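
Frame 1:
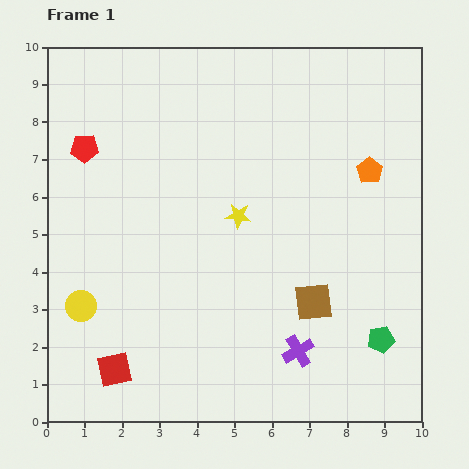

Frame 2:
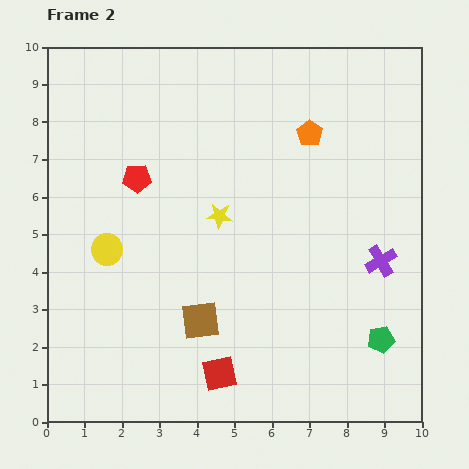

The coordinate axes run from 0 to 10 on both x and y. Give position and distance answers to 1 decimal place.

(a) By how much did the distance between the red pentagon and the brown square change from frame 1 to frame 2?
-3.1

Distance in frame 1: 7.3. Distance in frame 2: 4.2.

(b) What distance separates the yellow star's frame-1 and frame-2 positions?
0.5

The yellow star moved from (5.1, 5.5) to (4.6, 5.5), a distance of √(0.5² + 0.0²) ≈ 0.5.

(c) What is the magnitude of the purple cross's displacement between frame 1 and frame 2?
3.3

The purple cross moved from (6.7, 1.9) to (8.9, 4.3), a distance of √(2.2² + 2.4²) ≈ 3.3.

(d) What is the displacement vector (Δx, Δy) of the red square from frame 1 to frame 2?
(2.8, -0.1)

The red square was at (1.8, 1.4) in frame 1 and (4.6, 1.3) in frame 2.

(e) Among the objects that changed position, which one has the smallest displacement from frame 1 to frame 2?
the yellow star

(moved 0.5)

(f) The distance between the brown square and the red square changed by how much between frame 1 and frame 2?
-4.1

Distance in frame 1: 5.6. Distance in frame 2: 1.5.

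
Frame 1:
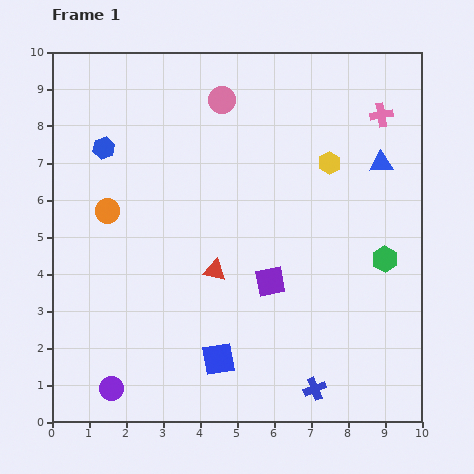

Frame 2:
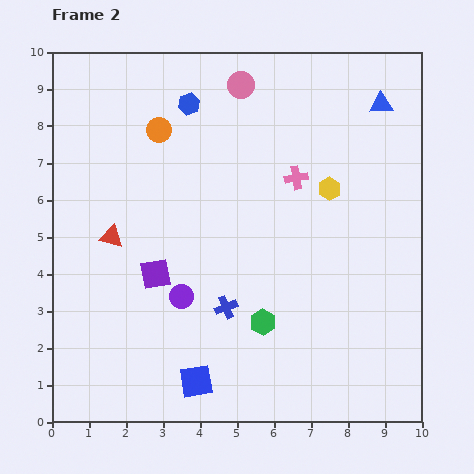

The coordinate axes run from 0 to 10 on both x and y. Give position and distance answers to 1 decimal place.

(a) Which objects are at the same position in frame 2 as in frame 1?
none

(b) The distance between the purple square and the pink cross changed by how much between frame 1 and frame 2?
-0.8

Distance in frame 1: 5.4. Distance in frame 2: 4.6.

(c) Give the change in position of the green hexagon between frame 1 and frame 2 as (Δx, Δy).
(-3.3, -1.7)

The green hexagon was at (9.0, 4.4) in frame 1 and (5.7, 2.7) in frame 2.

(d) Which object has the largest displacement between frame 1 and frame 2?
the green hexagon

(moved 3.7; next 3.3)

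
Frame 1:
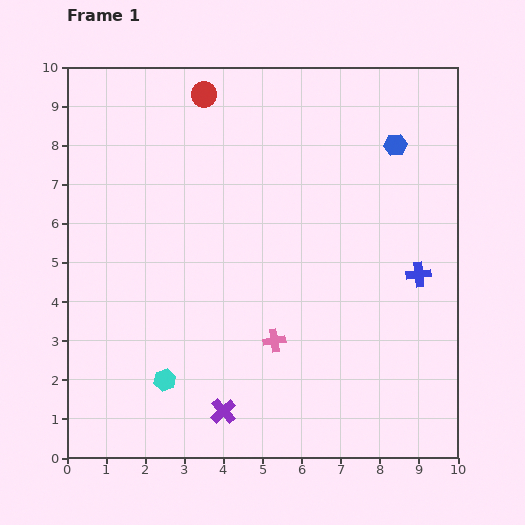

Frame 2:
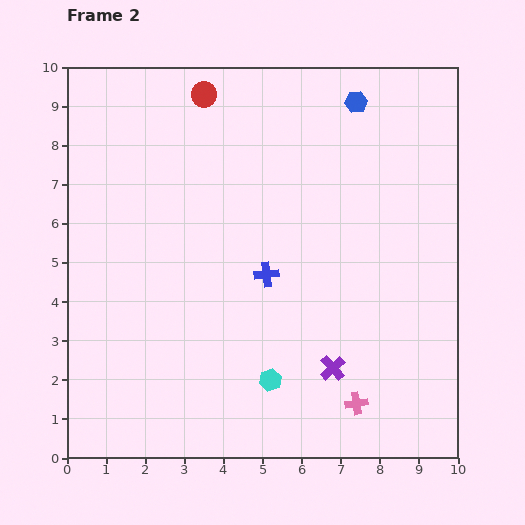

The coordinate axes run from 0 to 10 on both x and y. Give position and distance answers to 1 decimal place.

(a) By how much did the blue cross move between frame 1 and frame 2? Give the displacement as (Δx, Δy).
(-3.9, 0.0)

The blue cross was at (9.0, 4.7) in frame 1 and (5.1, 4.7) in frame 2.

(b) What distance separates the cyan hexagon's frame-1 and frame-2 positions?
2.7

The cyan hexagon moved from (2.5, 2.0) to (5.2, 2.0), a distance of √(2.7² + 0.0²) ≈ 2.7.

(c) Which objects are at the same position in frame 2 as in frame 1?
the red circle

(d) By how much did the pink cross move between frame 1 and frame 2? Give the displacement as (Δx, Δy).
(2.1, -1.6)

The pink cross was at (5.3, 3.0) in frame 1 and (7.4, 1.4) in frame 2.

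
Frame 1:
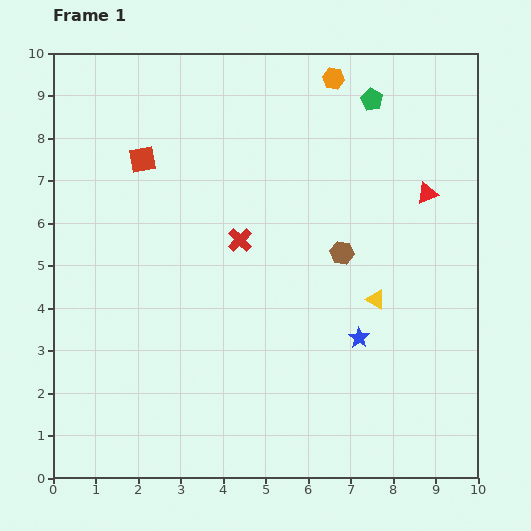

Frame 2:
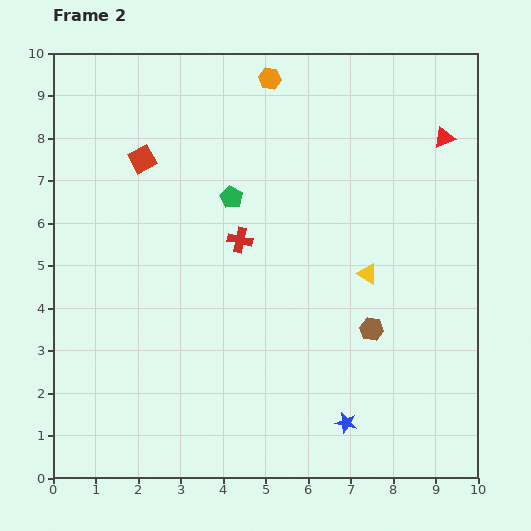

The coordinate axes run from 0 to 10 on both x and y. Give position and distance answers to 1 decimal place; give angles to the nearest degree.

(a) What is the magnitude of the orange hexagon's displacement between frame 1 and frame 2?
1.5

The orange hexagon moved from (6.6, 9.4) to (5.1, 9.4), a distance of √(1.5² + 0.0²) ≈ 1.5.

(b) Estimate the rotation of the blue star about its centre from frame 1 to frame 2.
21° counter-clockwise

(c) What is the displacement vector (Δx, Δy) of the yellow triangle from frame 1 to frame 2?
(-0.2, 0.6)

The yellow triangle was at (7.6, 4.2) in frame 1 and (7.4, 4.8) in frame 2.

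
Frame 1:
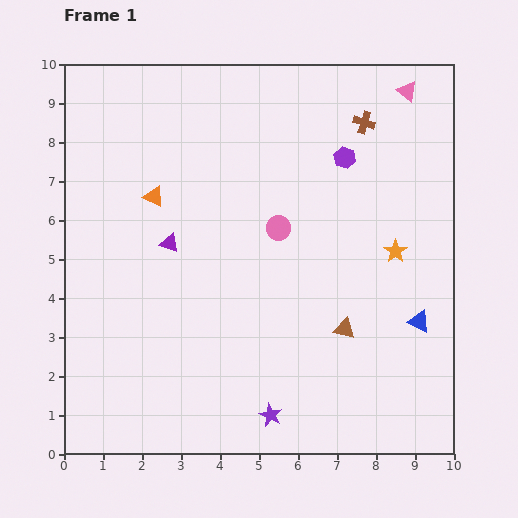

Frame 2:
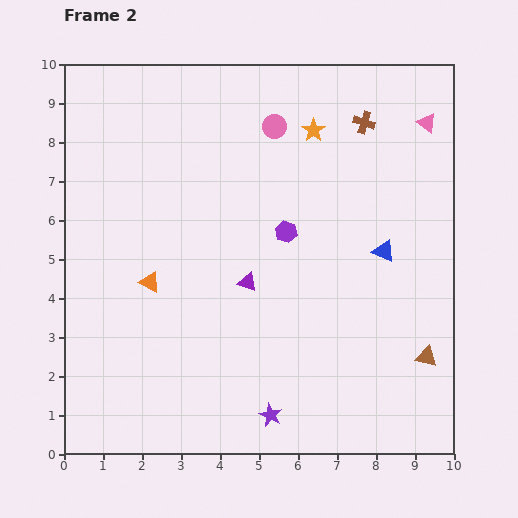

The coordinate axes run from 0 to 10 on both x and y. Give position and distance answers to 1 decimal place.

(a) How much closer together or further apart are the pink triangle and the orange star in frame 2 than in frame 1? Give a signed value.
-1.2

Distance in frame 1: 4.1. Distance in frame 2: 2.9.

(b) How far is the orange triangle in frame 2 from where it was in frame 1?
2.2

The orange triangle moved from (2.3, 6.6) to (2.2, 4.4), a distance of √(0.1² + 2.2²) ≈ 2.2.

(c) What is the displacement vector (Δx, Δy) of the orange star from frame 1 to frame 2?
(-2.1, 3.1)

The orange star was at (8.5, 5.2) in frame 1 and (6.4, 8.3) in frame 2.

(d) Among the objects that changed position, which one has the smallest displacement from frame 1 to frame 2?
the pink triangle

(moved 0.9)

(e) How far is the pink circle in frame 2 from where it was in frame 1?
2.6

The pink circle moved from (5.5, 5.8) to (5.4, 8.4), a distance of √(0.1² + 2.6²) ≈ 2.6.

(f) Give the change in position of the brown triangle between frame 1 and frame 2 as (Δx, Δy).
(2.1, -0.7)

The brown triangle was at (7.2, 3.2) in frame 1 and (9.3, 2.5) in frame 2.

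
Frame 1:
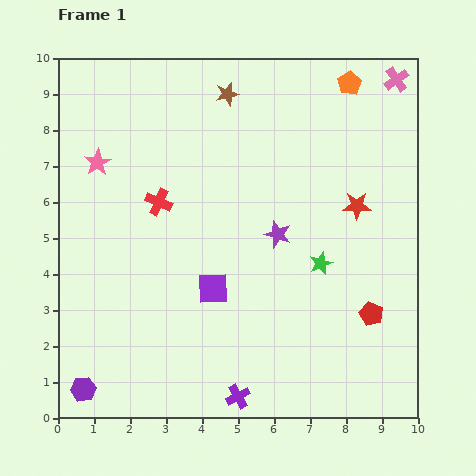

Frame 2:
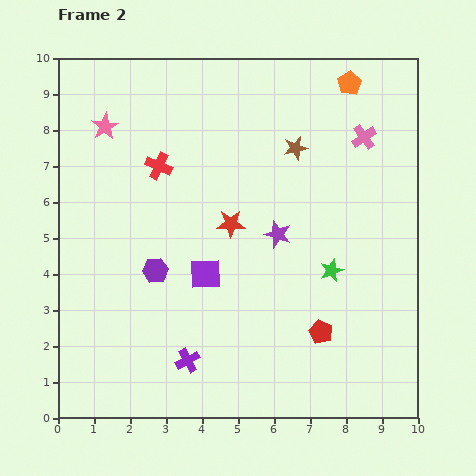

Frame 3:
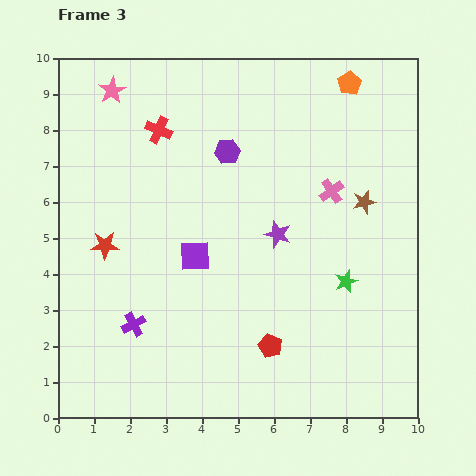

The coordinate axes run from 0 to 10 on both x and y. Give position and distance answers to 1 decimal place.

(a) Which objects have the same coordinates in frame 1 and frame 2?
the purple star, the orange pentagon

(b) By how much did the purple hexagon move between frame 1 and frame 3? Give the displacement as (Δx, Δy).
(4.0, 6.6)

The purple hexagon was at (0.7, 0.8) in frame 1 and (4.7, 7.4) in frame 3.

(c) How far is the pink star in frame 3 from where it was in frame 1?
2.0

The pink star moved from (1.1, 7.1) to (1.5, 9.1), a distance of √(0.4² + 2.0²) ≈ 2.0.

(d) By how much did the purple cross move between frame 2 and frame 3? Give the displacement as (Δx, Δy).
(-1.5, 1.0)

The purple cross was at (3.6, 1.6) in frame 2 and (2.1, 2.6) in frame 3.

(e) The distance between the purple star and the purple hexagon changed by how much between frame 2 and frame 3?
-0.8

Distance in frame 2: 3.5. Distance in frame 3: 2.7.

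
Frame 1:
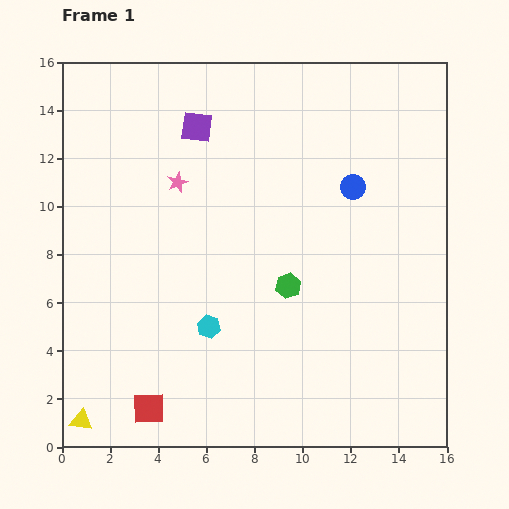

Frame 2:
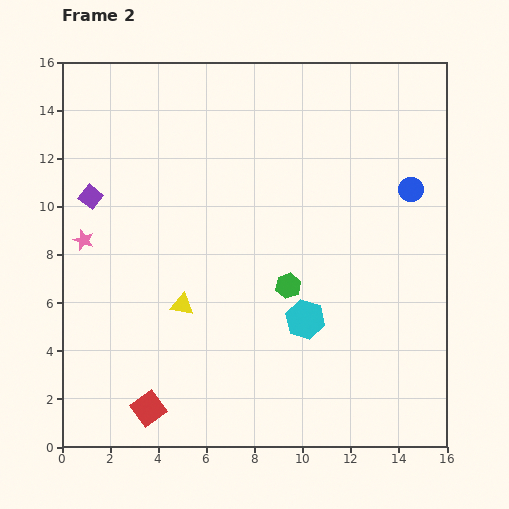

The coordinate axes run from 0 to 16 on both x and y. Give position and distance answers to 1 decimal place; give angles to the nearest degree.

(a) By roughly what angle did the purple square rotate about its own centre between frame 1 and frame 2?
31° clockwise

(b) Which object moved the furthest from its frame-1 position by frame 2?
the yellow triangle

(moved 6.4; next 5.3)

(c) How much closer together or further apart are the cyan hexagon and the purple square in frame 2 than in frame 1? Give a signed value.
+2.0

Distance in frame 1: 8.3. Distance in frame 2: 10.3.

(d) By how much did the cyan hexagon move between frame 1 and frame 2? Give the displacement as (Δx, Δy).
(4.0, 0.3)

The cyan hexagon was at (6.1, 5.0) in frame 1 and (10.1, 5.3) in frame 2.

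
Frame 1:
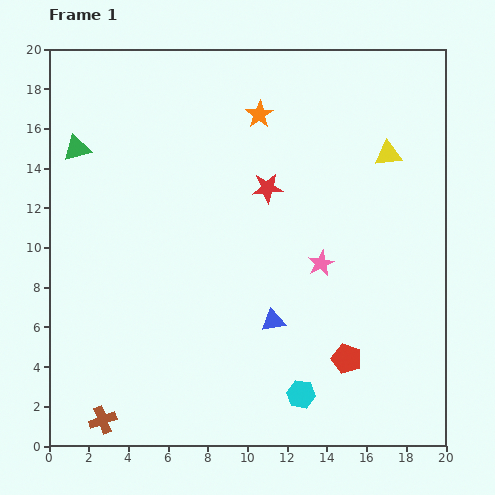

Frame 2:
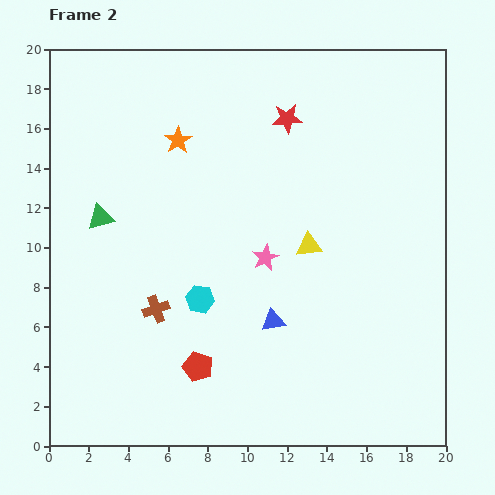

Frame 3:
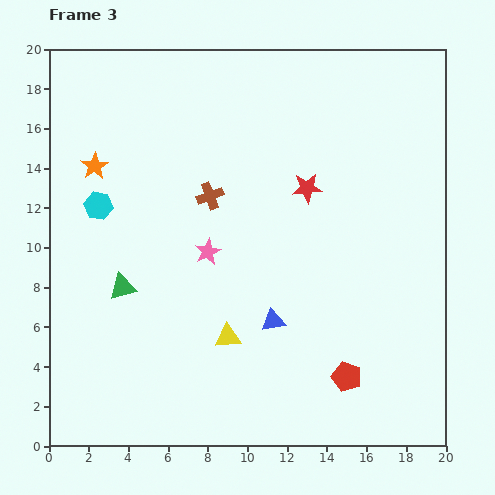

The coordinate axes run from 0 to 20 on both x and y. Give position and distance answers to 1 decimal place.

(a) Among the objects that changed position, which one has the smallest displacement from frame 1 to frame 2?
the pink star

(moved 2.8)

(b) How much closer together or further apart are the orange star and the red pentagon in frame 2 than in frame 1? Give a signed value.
-1.7

Distance in frame 1: 13.1. Distance in frame 2: 11.4.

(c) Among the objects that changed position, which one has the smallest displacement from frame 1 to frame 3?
the red pentagon

(moved 0.9)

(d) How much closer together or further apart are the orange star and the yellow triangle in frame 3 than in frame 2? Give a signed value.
+2.4

Distance in frame 2: 8.5. Distance in frame 3: 10.9.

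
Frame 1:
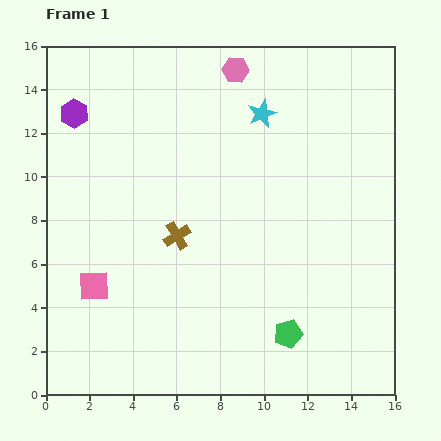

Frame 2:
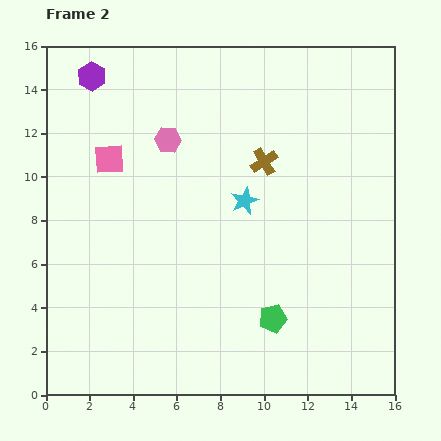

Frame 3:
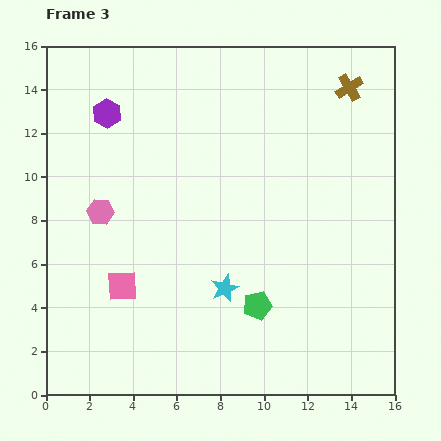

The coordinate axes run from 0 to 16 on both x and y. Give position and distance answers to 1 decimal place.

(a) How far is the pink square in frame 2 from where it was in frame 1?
5.8

The pink square moved from (2.2, 5.0) to (2.9, 10.8), a distance of √(0.7² + 5.8²) ≈ 5.8.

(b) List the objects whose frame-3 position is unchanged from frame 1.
none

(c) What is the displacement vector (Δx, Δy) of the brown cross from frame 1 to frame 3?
(7.9, 6.8)

The brown cross was at (6.0, 7.3) in frame 1 and (13.9, 14.1) in frame 3.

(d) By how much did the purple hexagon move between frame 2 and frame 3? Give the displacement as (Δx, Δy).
(0.7, -1.7)

The purple hexagon was at (2.1, 14.6) in frame 2 and (2.8, 12.9) in frame 3.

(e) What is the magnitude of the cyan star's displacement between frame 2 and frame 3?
4.1

The cyan star moved from (9.1, 8.9) to (8.2, 4.9), a distance of √(0.9² + 4.0²) ≈ 4.1.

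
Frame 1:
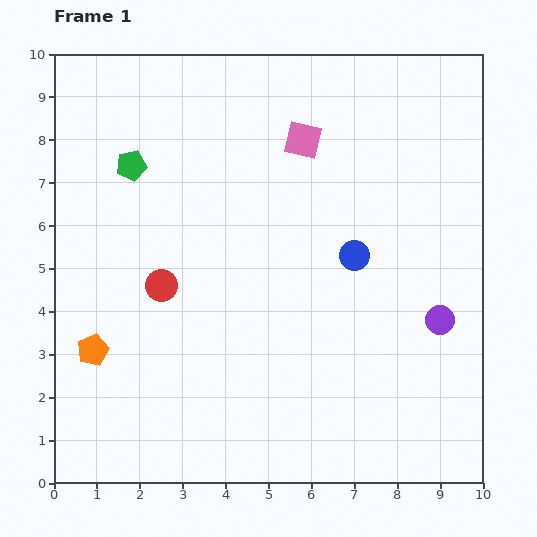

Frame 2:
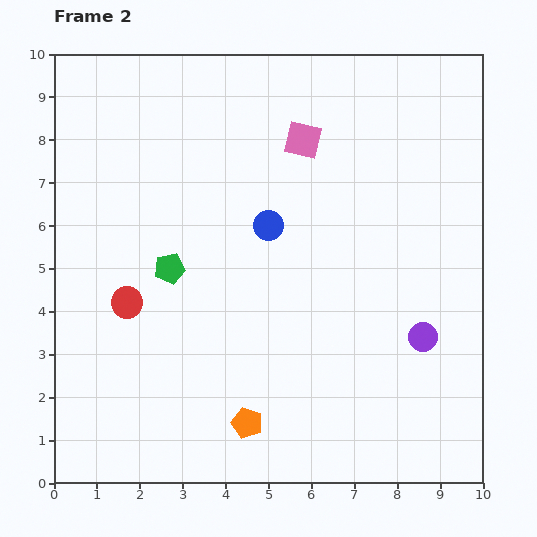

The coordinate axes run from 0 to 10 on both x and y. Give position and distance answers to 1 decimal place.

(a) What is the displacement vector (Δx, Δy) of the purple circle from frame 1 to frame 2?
(-0.4, -0.4)

The purple circle was at (9.0, 3.8) in frame 1 and (8.6, 3.4) in frame 2.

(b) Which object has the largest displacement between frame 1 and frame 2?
the orange pentagon

(moved 4.0; next 2.6)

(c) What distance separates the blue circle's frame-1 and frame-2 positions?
2.1

The blue circle moved from (7.0, 5.3) to (5.0, 6.0), a distance of √(2.0² + 0.7²) ≈ 2.1.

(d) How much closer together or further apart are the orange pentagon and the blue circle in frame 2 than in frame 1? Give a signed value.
-1.9

Distance in frame 1: 6.5. Distance in frame 2: 4.6.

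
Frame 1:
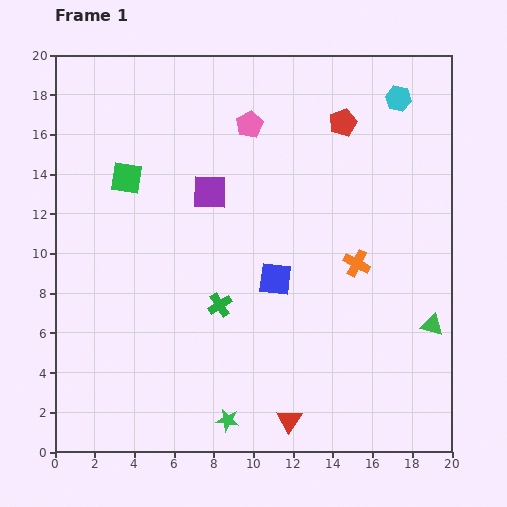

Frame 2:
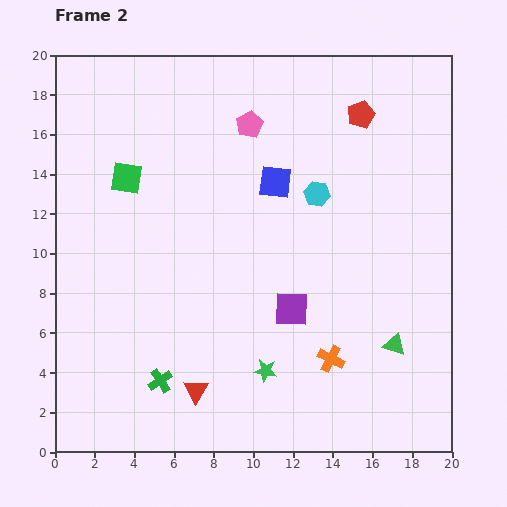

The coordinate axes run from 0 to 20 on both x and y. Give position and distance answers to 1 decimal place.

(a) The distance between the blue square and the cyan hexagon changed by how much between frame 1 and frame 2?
-8.8

Distance in frame 1: 11.0. Distance in frame 2: 2.2.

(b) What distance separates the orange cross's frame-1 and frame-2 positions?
5.0

The orange cross moved from (15.2, 9.5) to (13.9, 4.7), a distance of √(1.3² + 4.8²) ≈ 5.0.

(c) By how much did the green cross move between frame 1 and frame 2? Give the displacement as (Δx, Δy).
(-3.0, -3.8)

The green cross was at (8.3, 7.4) in frame 1 and (5.3, 3.6) in frame 2.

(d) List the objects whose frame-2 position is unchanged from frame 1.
the green square, the pink pentagon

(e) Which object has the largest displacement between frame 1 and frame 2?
the purple square

(moved 7.2; next 6.3)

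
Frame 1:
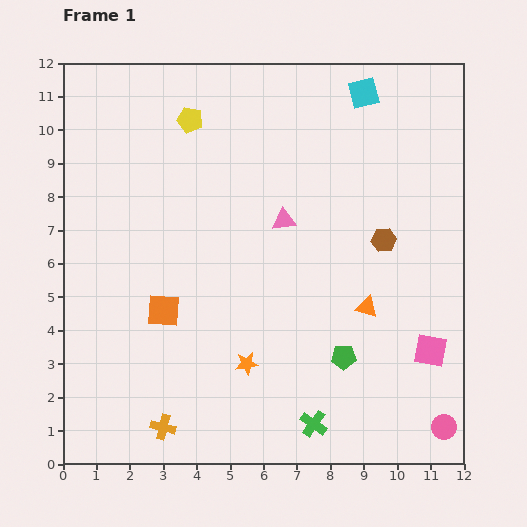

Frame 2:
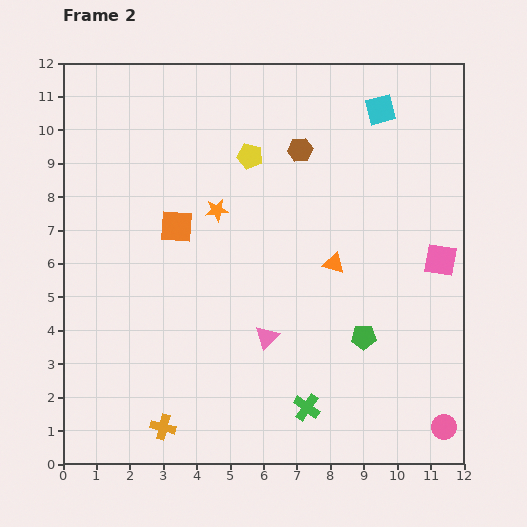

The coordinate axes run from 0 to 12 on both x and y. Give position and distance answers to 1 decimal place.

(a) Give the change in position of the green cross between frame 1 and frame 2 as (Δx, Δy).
(-0.2, 0.5)

The green cross was at (7.5, 1.2) in frame 1 and (7.3, 1.7) in frame 2.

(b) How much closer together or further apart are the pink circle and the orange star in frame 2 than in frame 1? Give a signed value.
+3.2

Distance in frame 1: 6.2. Distance in frame 2: 9.4.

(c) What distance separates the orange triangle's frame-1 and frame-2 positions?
1.6

The orange triangle moved from (9.1, 4.7) to (8.1, 6.0), a distance of √(1.0² + 1.3²) ≈ 1.6.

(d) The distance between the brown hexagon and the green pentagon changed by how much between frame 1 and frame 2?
+2.2

Distance in frame 1: 3.7. Distance in frame 2: 5.9.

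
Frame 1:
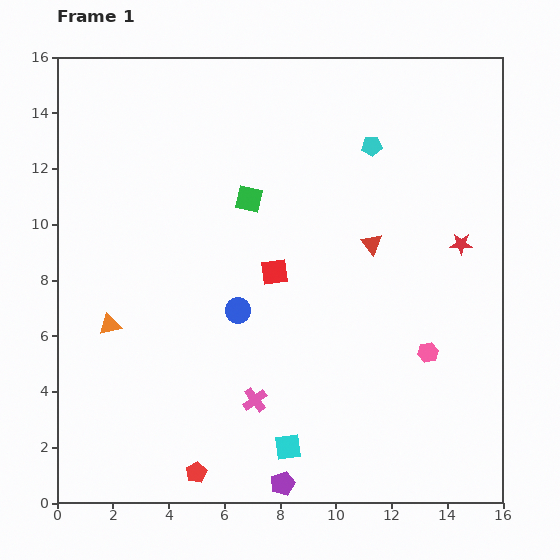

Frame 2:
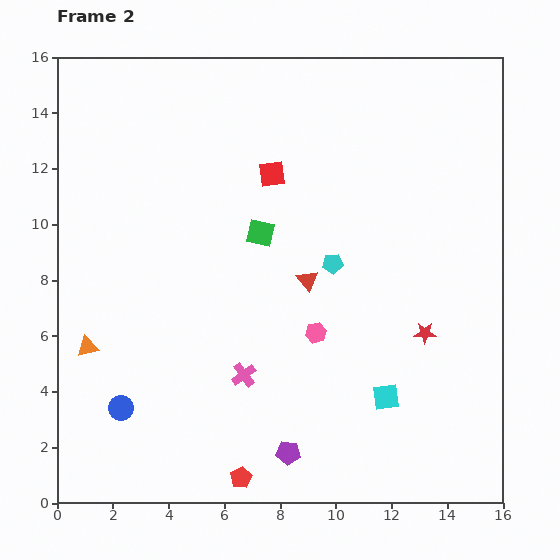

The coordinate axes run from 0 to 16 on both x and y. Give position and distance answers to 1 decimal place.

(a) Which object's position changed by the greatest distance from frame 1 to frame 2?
the blue circle

(moved 5.5; next 4.4)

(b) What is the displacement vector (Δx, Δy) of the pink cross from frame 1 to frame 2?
(-0.4, 0.9)

The pink cross was at (7.1, 3.7) in frame 1 and (6.7, 4.6) in frame 2.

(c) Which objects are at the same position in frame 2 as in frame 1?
none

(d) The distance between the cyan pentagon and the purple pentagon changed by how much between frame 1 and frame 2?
-5.5

Distance in frame 1: 12.5. Distance in frame 2: 7.0.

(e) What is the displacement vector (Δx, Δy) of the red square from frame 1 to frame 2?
(-0.1, 3.5)

The red square was at (7.8, 8.3) in frame 1 and (7.7, 11.8) in frame 2.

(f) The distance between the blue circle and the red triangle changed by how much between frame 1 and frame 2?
+2.7

Distance in frame 1: 5.4. Distance in frame 2: 8.1.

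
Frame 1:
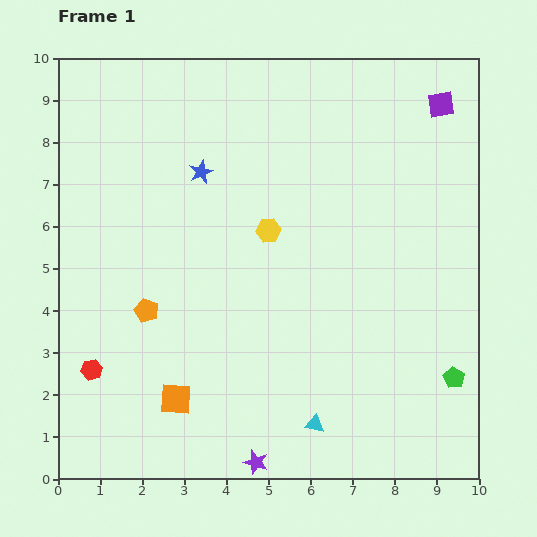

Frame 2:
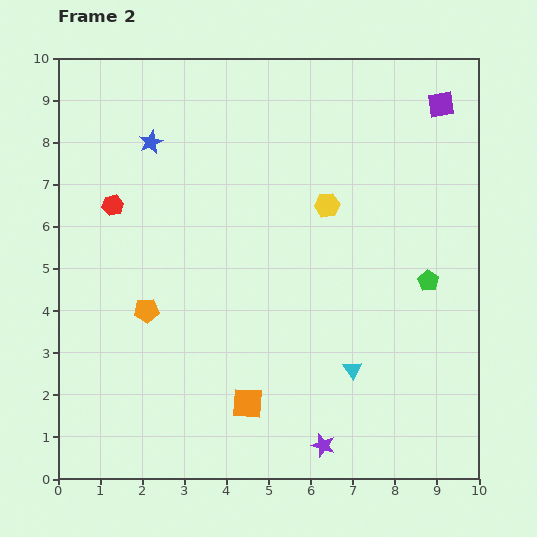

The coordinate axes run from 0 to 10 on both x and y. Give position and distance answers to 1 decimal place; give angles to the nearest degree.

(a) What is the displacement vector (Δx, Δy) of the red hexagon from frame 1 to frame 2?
(0.5, 3.9)

The red hexagon was at (0.8, 2.6) in frame 1 and (1.3, 6.5) in frame 2.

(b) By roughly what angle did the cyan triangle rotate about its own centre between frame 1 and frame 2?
47° clockwise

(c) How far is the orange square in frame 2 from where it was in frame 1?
1.7

The orange square moved from (2.8, 1.9) to (4.5, 1.8), a distance of √(1.7² + 0.1²) ≈ 1.7.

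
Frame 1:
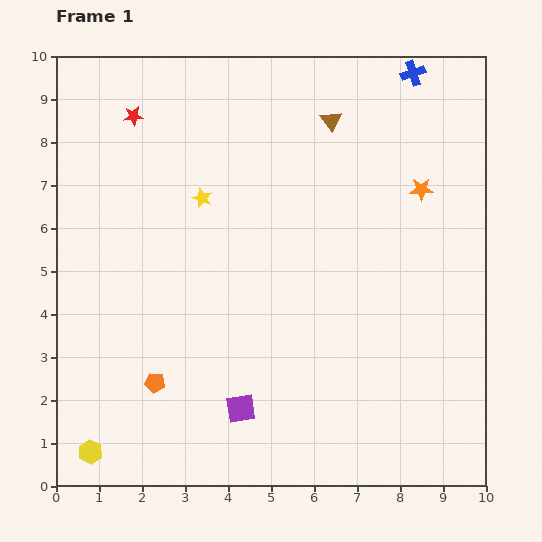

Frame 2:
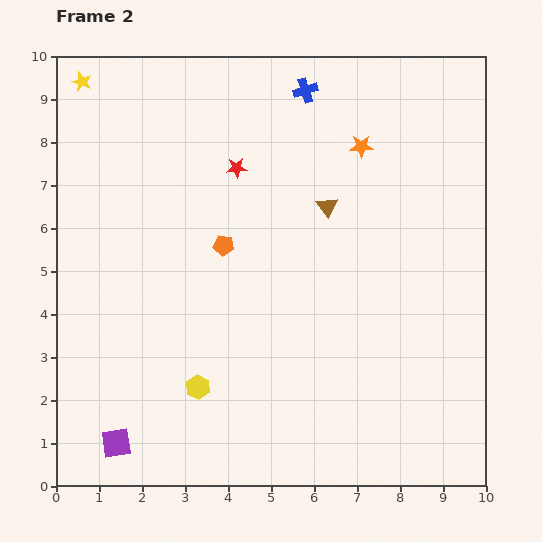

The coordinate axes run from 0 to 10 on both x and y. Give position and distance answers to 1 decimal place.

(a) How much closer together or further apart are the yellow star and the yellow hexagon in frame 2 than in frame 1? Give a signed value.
+1.2

Distance in frame 1: 6.4. Distance in frame 2: 7.6.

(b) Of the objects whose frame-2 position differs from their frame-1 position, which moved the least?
the orange star

(moved 1.7)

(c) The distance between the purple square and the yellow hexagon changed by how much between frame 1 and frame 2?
-1.3

Distance in frame 1: 3.6. Distance in frame 2: 2.3.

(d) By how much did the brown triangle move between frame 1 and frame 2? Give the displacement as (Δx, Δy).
(-0.1, -2.0)

The brown triangle was at (6.4, 8.5) in frame 1 and (6.3, 6.5) in frame 2.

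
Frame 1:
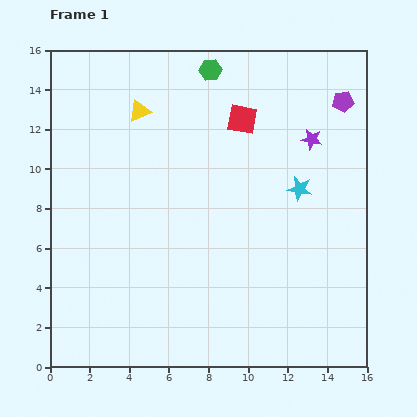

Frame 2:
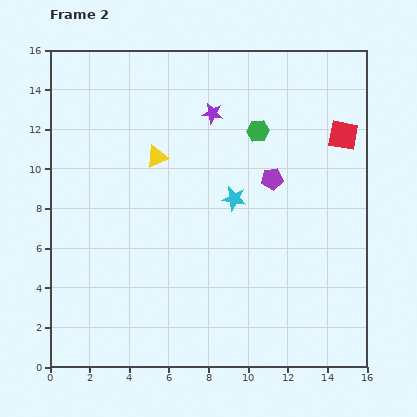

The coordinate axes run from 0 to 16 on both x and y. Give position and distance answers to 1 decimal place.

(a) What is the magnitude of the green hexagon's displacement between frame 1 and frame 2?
3.9

The green hexagon moved from (8.1, 15.0) to (10.5, 11.9), a distance of √(2.4² + 3.1²) ≈ 3.9.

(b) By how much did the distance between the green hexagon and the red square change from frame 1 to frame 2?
+1.3

Distance in frame 1: 3.0. Distance in frame 2: 4.3.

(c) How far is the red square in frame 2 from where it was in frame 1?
5.2

The red square moved from (9.7, 12.5) to (14.8, 11.7), a distance of √(5.1² + 0.8²) ≈ 5.2.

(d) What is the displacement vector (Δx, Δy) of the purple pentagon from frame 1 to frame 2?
(-3.6, -3.9)

The purple pentagon was at (14.8, 13.4) in frame 1 and (11.2, 9.5) in frame 2.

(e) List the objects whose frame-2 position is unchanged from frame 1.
none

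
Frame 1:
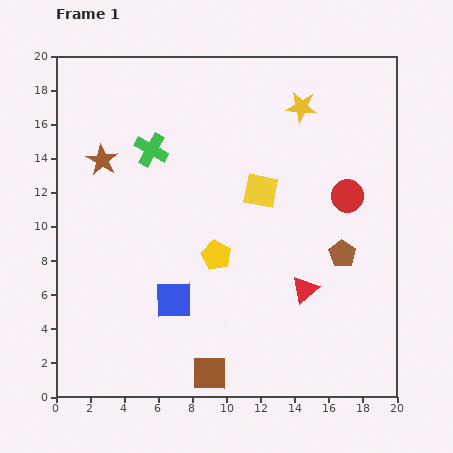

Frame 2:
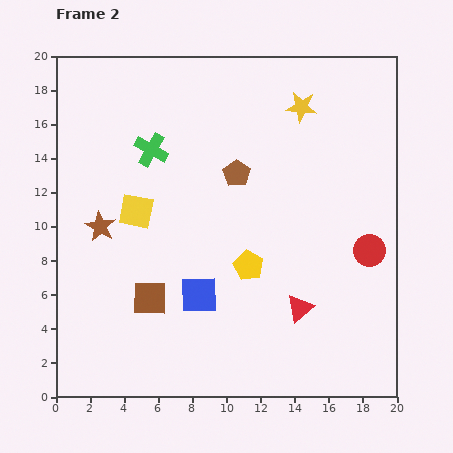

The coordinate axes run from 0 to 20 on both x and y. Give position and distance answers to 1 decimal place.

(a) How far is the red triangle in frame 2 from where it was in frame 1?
1.1

The red triangle moved from (14.6, 6.3) to (14.3, 5.2), a distance of √(0.3² + 1.1²) ≈ 1.1.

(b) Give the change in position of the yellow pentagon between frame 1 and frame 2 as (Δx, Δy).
(1.9, -0.6)

The yellow pentagon was at (9.4, 8.3) in frame 1 and (11.3, 7.7) in frame 2.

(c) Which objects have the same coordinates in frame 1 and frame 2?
the green cross, the yellow star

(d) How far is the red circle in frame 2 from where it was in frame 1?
3.5

The red circle moved from (17.1, 11.8) to (18.4, 8.6), a distance of √(1.3² + 3.2²) ≈ 3.5.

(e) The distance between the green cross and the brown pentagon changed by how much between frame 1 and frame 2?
-7.6

Distance in frame 1: 12.8. Distance in frame 2: 5.2.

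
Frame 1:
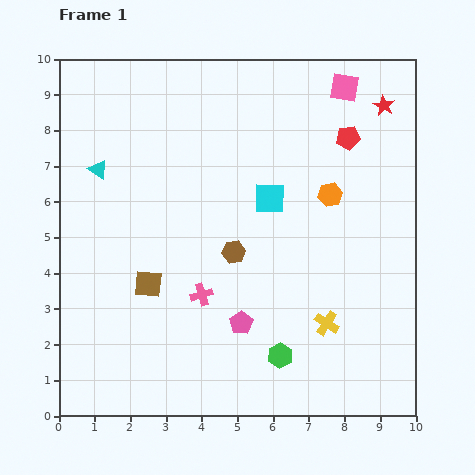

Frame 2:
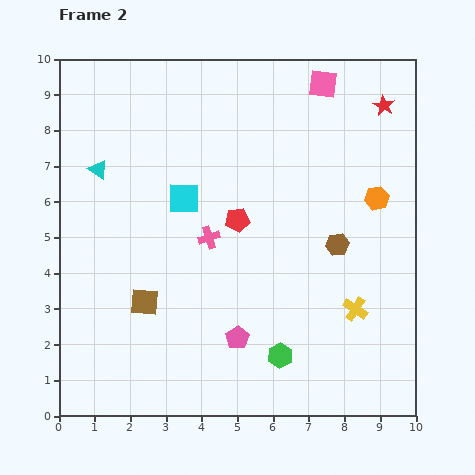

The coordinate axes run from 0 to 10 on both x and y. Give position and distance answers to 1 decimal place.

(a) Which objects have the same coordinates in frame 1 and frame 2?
the green hexagon, the red star, the cyan triangle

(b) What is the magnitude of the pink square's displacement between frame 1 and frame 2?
0.6

The pink square moved from (8.0, 9.2) to (7.4, 9.3), a distance of √(0.6² + 0.1²) ≈ 0.6.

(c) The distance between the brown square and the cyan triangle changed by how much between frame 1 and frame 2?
+0.4

Distance in frame 1: 3.5. Distance in frame 2: 3.9.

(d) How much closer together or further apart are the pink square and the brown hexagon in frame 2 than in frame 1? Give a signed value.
-1.0

Distance in frame 1: 5.5. Distance in frame 2: 4.5.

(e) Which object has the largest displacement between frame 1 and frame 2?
the red pentagon

(moved 3.9; next 2.9)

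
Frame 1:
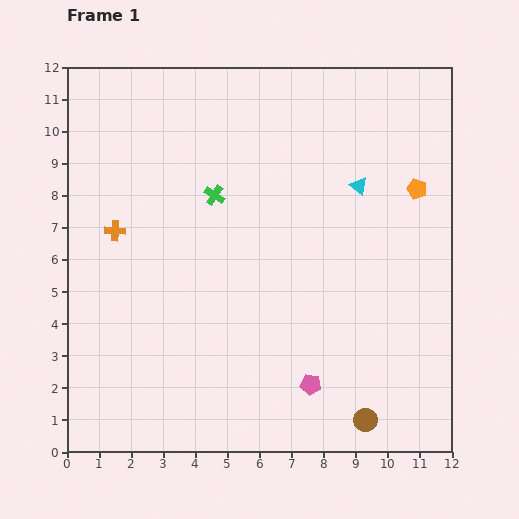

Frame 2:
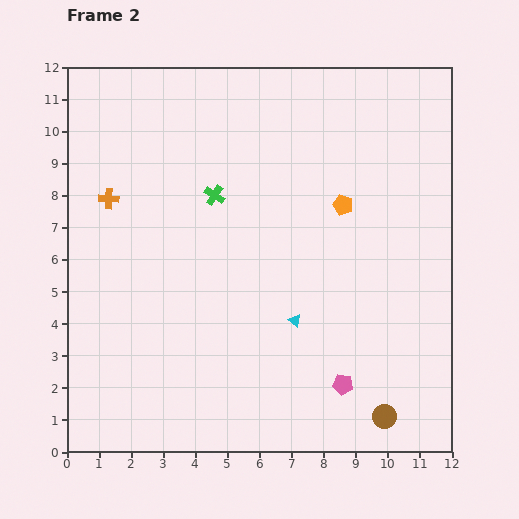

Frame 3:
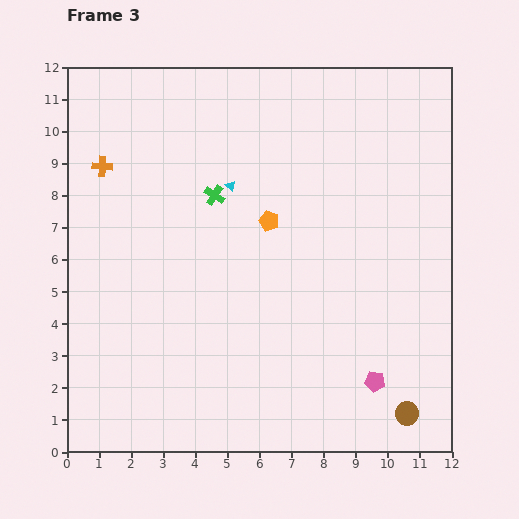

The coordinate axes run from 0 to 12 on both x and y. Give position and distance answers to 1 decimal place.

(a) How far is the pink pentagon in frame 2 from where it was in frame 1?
1.0

The pink pentagon moved from (7.6, 2.1) to (8.6, 2.1), a distance of √(1.0² + 0.0²) ≈ 1.0.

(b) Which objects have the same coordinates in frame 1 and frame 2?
the green cross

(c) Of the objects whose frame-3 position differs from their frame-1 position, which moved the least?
the brown circle

(moved 1.3)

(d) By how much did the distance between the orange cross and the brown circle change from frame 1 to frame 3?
+2.4

Distance in frame 1: 9.8. Distance in frame 3: 12.2.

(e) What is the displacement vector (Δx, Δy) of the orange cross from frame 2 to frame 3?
(-0.2, 1.0)

The orange cross was at (1.3, 7.9) in frame 2 and (1.1, 8.9) in frame 3.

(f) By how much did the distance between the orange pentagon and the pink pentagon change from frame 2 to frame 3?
+0.4

Distance in frame 2: 5.6. Distance in frame 3: 6.0.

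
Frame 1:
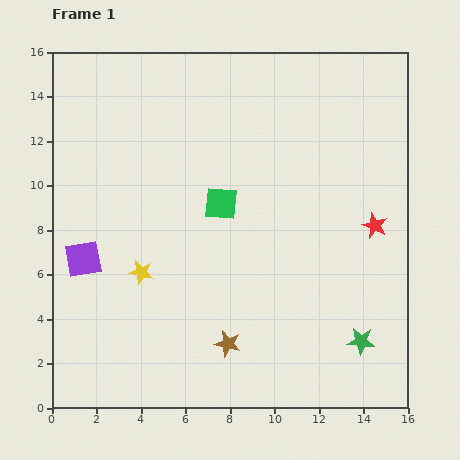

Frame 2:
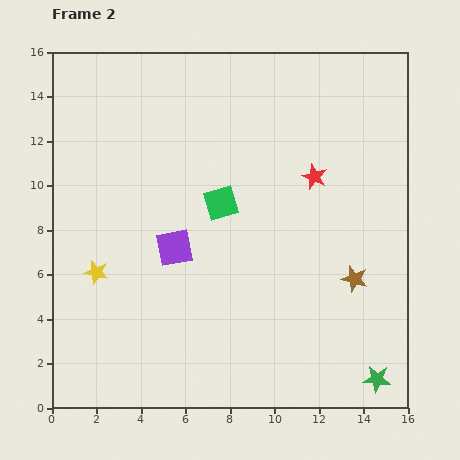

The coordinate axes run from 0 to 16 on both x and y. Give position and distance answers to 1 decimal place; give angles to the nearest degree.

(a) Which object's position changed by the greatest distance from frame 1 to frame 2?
the brown star

(moved 6.4; next 4.1)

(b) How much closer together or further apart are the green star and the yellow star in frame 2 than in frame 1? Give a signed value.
+3.1

Distance in frame 1: 10.4. Distance in frame 2: 13.5.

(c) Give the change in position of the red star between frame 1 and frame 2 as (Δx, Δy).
(-2.7, 2.2)

The red star was at (14.5, 8.2) in frame 1 and (11.8, 10.4) in frame 2.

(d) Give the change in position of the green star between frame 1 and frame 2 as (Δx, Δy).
(0.7, -1.7)

The green star was at (13.9, 3.0) in frame 1 and (14.6, 1.3) in frame 2.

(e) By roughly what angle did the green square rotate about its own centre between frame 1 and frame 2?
22° counter-clockwise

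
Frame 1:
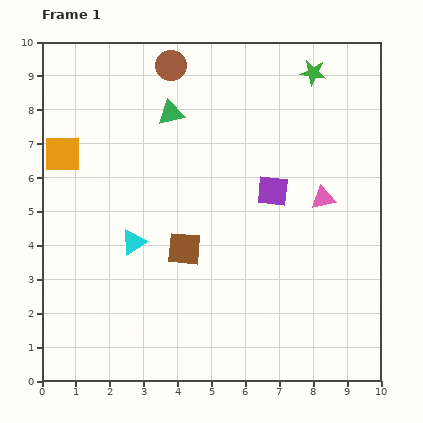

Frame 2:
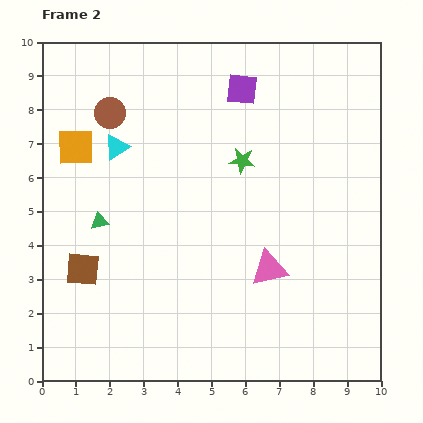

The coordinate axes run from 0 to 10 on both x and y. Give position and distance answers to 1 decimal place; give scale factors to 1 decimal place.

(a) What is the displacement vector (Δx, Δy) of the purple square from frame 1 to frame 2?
(-0.9, 3.0)

The purple square was at (6.8, 5.6) in frame 1 and (5.9, 8.6) in frame 2.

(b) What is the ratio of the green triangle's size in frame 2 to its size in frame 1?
0.7×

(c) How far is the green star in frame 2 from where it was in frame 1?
3.3

The green star moved from (8.0, 9.1) to (5.9, 6.5), a distance of √(2.1² + 2.6²) ≈ 3.3.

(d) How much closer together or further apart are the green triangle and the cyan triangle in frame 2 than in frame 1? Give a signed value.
-1.7

Distance in frame 1: 4.0. Distance in frame 2: 2.3.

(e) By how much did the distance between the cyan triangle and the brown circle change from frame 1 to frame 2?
-4.3

Distance in frame 1: 5.3. Distance in frame 2: 1.0.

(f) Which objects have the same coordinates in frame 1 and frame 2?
none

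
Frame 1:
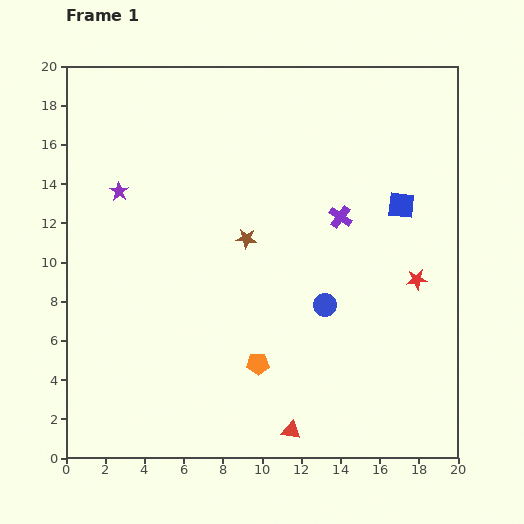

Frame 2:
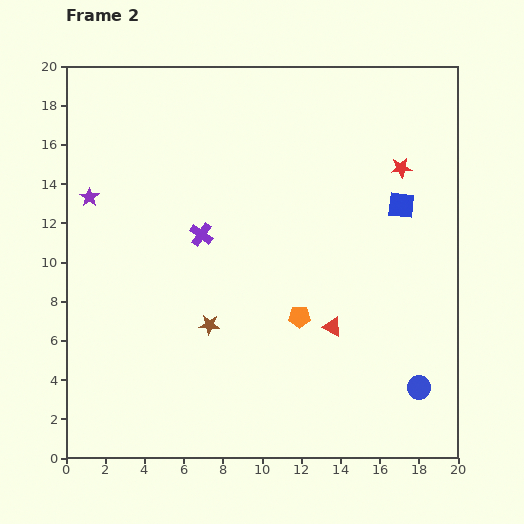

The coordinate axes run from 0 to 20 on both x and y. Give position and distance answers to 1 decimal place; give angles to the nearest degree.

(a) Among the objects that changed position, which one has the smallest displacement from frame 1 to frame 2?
the purple star

(moved 1.5)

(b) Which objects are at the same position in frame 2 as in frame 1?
the blue square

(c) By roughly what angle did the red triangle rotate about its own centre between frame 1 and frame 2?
16° clockwise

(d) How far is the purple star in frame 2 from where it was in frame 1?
1.5

The purple star moved from (2.7, 13.6) to (1.2, 13.3), a distance of √(1.5² + 0.3²) ≈ 1.5.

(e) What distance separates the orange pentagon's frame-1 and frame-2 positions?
3.2

The orange pentagon moved from (9.8, 4.8) to (11.9, 7.2), a distance of √(2.1² + 2.4²) ≈ 3.2.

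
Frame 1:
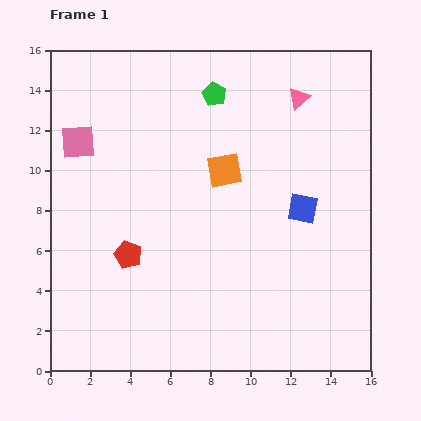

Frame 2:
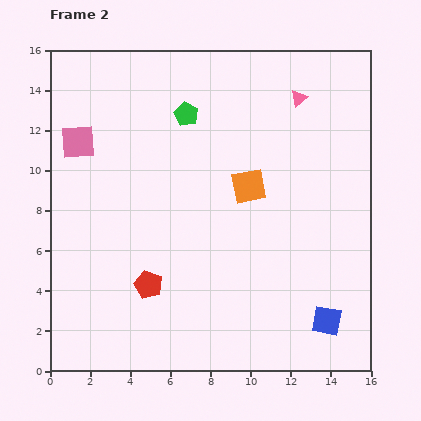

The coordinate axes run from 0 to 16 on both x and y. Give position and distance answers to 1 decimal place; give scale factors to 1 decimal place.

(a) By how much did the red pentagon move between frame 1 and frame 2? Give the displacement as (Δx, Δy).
(1.0, -1.5)

The red pentagon was at (3.9, 5.8) in frame 1 and (4.9, 4.3) in frame 2.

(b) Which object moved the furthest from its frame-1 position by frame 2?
the blue square

(moved 5.7; next 1.8)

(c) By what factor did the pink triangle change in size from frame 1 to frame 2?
0.8×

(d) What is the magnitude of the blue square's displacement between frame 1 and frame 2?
5.7

The blue square moved from (12.6, 8.1) to (13.8, 2.5), a distance of √(1.2² + 5.6²) ≈ 5.7.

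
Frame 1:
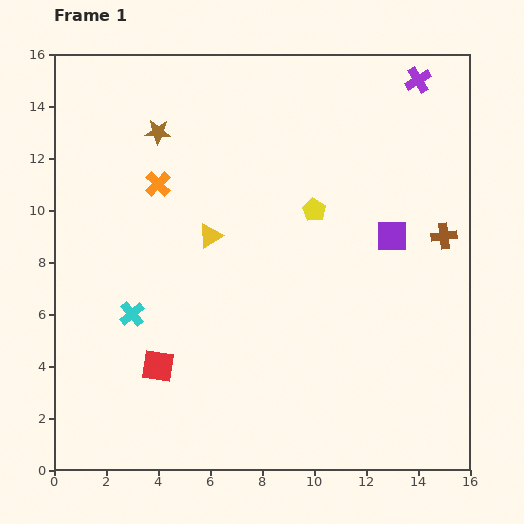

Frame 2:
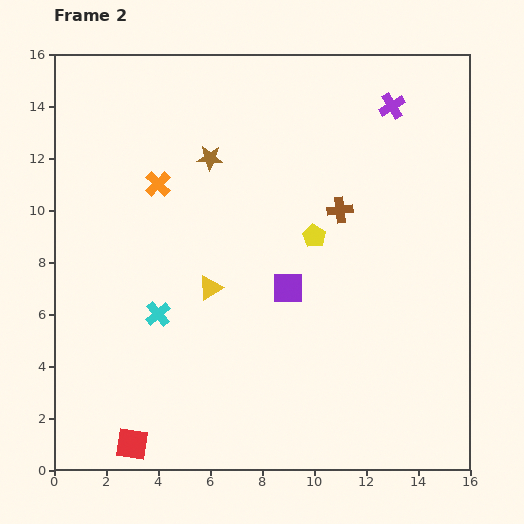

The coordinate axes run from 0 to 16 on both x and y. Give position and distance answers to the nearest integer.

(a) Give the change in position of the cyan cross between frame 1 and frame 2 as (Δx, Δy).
(1, 0)

The cyan cross was at (3, 6) in frame 1 and (4, 6) in frame 2.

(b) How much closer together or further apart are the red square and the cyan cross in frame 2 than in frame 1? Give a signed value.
+3

Distance in frame 1: 2. Distance in frame 2: 5.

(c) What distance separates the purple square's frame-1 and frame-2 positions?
4

The purple square moved from (13, 9) to (9, 7), a distance of √(4² + 2²) ≈ 4.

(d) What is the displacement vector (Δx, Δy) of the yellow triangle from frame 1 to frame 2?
(0, -2)

The yellow triangle was at (6, 9) in frame 1 and (6, 7) in frame 2.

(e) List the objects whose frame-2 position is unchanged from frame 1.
the orange cross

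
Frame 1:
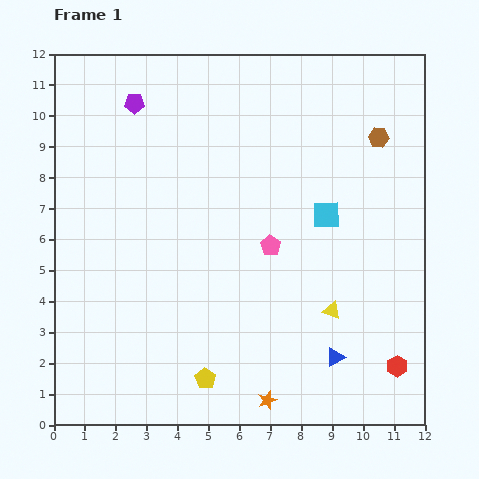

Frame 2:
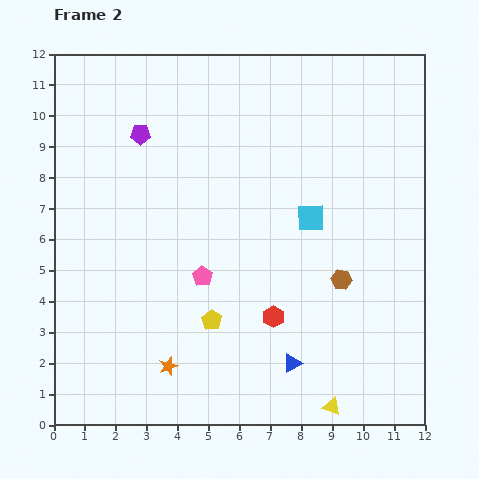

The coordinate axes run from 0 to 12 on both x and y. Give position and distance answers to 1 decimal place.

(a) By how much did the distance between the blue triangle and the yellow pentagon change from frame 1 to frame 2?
-1.3

Distance in frame 1: 4.3. Distance in frame 2: 3.0.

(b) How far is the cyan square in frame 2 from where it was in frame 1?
0.5

The cyan square moved from (8.8, 6.8) to (8.3, 6.7), a distance of √(0.5² + 0.1²) ≈ 0.5.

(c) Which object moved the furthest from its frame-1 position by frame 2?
the brown hexagon

(moved 4.8; next 4.3)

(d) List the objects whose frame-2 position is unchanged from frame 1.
none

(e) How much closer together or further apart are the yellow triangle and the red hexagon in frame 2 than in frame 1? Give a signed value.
+0.7

Distance in frame 1: 2.8. Distance in frame 2: 3.5.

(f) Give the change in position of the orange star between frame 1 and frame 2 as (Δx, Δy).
(-3.2, 1.1)

The orange star was at (6.9, 0.8) in frame 1 and (3.7, 1.9) in frame 2.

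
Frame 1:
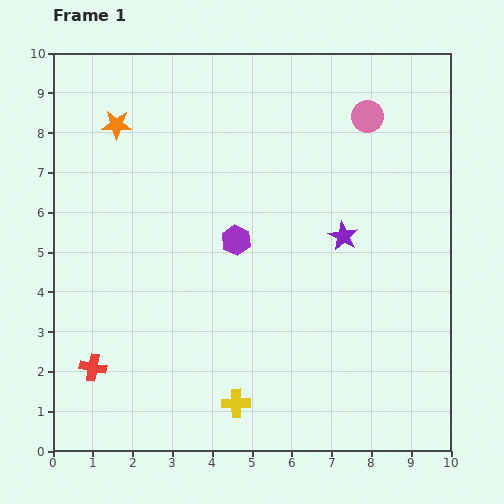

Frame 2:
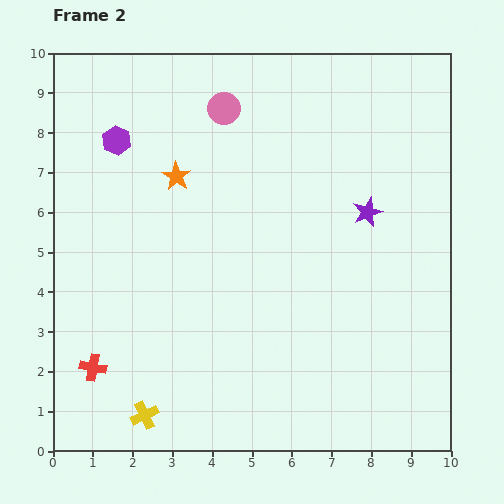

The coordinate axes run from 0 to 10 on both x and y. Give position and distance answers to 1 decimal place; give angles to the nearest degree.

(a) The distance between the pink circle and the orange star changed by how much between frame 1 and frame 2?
-4.2

Distance in frame 1: 6.3. Distance in frame 2: 2.1.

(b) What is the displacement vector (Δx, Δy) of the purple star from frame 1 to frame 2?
(0.6, 0.6)

The purple star was at (7.3, 5.4) in frame 1 and (7.9, 6.0) in frame 2.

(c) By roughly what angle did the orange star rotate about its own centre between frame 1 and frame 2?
31° clockwise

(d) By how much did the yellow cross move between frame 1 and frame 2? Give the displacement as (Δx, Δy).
(-2.3, -0.3)

The yellow cross was at (4.6, 1.2) in frame 1 and (2.3, 0.9) in frame 2.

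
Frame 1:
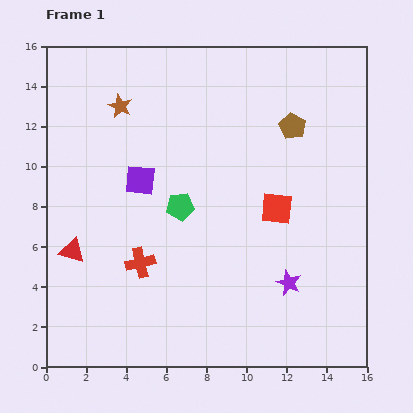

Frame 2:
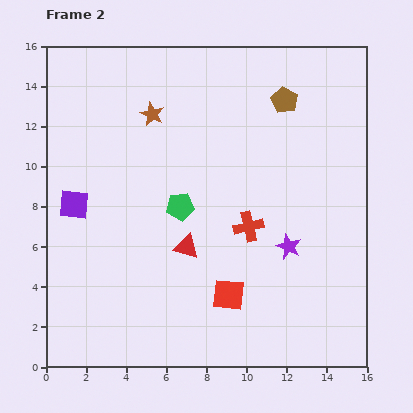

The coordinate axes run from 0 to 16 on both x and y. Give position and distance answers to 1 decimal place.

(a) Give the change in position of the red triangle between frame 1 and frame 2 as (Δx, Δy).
(5.7, 0.2)

The red triangle was at (1.3, 5.8) in frame 1 and (7.0, 6.0) in frame 2.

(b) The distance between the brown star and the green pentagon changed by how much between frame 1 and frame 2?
-1.0

Distance in frame 1: 5.8. Distance in frame 2: 4.8.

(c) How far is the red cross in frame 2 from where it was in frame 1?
5.7

The red cross moved from (4.7, 5.2) to (10.1, 7.0), a distance of √(5.4² + 1.8²) ≈ 5.7.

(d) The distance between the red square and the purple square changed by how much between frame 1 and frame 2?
+2.0

Distance in frame 1: 6.9. Distance in frame 2: 8.9.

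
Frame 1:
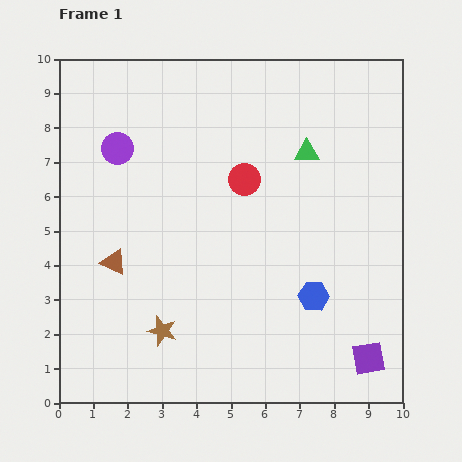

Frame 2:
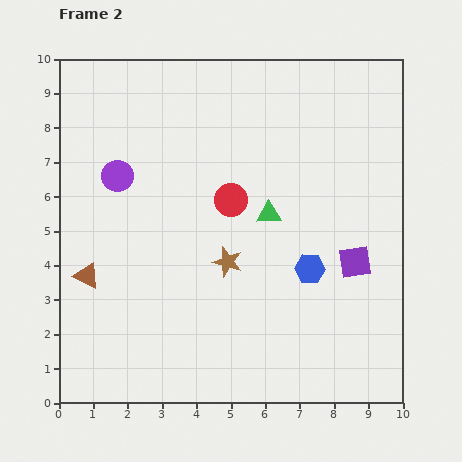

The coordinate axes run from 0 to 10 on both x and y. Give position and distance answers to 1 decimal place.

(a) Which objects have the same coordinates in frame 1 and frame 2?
none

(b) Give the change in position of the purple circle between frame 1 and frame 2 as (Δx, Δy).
(0.0, -0.8)

The purple circle was at (1.7, 7.4) in frame 1 and (1.7, 6.6) in frame 2.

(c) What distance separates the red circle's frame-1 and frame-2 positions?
0.7

The red circle moved from (5.4, 6.5) to (5.0, 5.9), a distance of √(0.4² + 0.6²) ≈ 0.7.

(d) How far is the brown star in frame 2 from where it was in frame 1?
2.8

The brown star moved from (3.0, 2.1) to (4.9, 4.1), a distance of √(1.9² + 2.0²) ≈ 2.8.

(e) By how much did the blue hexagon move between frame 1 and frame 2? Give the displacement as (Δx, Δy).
(-0.1, 0.8)

The blue hexagon was at (7.4, 3.1) in frame 1 and (7.3, 3.9) in frame 2.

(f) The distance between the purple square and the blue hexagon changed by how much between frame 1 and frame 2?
-1.1

Distance in frame 1: 2.4. Distance in frame 2: 1.3.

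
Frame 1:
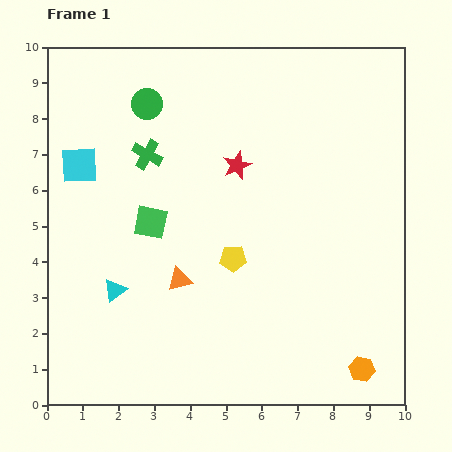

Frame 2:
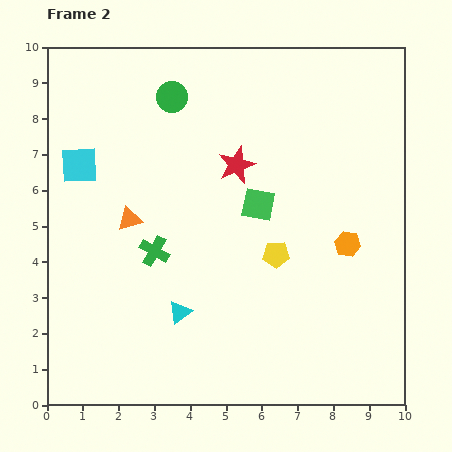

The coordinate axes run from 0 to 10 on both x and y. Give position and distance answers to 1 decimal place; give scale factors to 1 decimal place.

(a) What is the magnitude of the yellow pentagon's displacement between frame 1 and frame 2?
1.2

The yellow pentagon moved from (5.2, 4.1) to (6.4, 4.2), a distance of √(1.2² + 0.1²) ≈ 1.2.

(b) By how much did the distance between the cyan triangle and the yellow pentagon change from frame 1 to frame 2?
-0.3

Distance in frame 1: 3.4. Distance in frame 2: 3.1.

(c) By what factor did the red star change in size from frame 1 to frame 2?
1.3×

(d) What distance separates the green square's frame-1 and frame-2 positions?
3.0

The green square moved from (2.9, 5.1) to (5.9, 5.6), a distance of √(3.0² + 0.5²) ≈ 3.0.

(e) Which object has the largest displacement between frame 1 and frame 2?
the orange hexagon

(moved 3.5; next 3.0)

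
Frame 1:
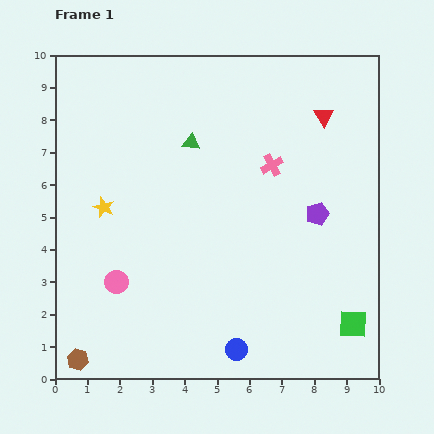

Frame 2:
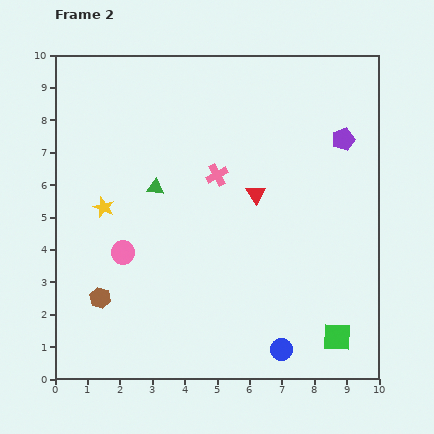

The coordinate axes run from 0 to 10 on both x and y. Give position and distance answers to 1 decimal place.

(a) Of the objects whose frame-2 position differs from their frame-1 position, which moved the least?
the green square

(moved 0.6)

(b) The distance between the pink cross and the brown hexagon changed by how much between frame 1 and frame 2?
-3.3

Distance in frame 1: 8.5. Distance in frame 2: 5.2.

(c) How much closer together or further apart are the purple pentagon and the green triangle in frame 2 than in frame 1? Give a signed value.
+1.5

Distance in frame 1: 4.5. Distance in frame 2: 6.0.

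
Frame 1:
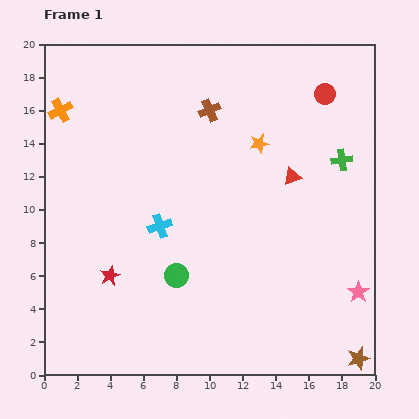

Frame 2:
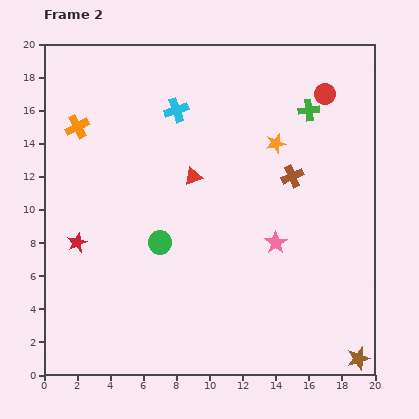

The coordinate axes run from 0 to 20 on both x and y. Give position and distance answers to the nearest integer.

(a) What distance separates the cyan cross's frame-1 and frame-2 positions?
7

The cyan cross moved from (7, 9) to (8, 16), a distance of √(1² + 7²) ≈ 7.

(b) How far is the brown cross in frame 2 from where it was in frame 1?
6

The brown cross moved from (10, 16) to (15, 12), a distance of √(5² + 4²) ≈ 6.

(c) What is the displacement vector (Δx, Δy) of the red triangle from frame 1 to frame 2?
(-6, 0)

The red triangle was at (15, 12) in frame 1 and (9, 12) in frame 2.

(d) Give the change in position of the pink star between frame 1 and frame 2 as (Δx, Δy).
(-5, 3)

The pink star was at (19, 5) in frame 1 and (14, 8) in frame 2.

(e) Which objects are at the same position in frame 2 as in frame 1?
the brown star, the red circle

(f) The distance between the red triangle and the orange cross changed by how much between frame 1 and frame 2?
-7

Distance in frame 1: 15. Distance in frame 2: 8.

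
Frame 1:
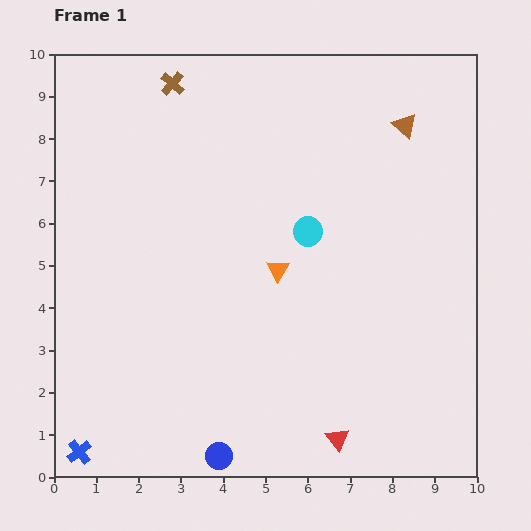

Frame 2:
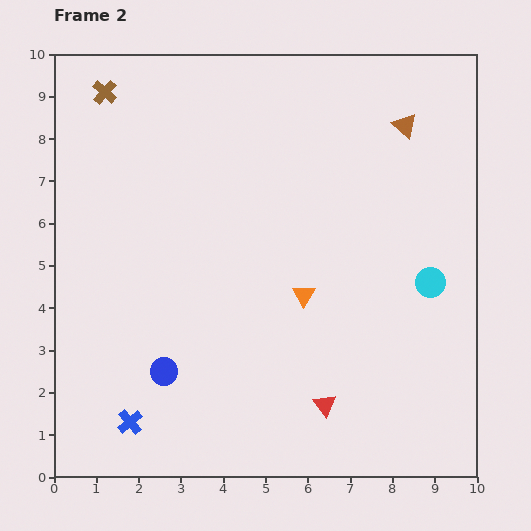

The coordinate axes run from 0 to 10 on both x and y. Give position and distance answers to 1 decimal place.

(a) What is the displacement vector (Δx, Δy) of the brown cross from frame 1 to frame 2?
(-1.6, -0.2)

The brown cross was at (2.8, 9.3) in frame 1 and (1.2, 9.1) in frame 2.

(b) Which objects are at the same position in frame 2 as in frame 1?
the brown triangle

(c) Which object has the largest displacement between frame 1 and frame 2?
the cyan circle

(moved 3.1; next 2.4)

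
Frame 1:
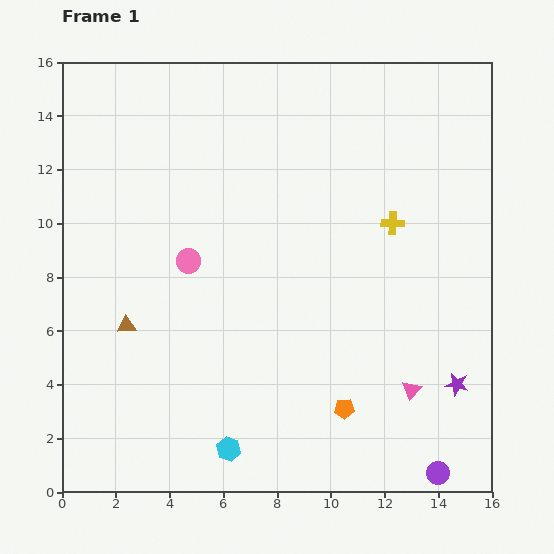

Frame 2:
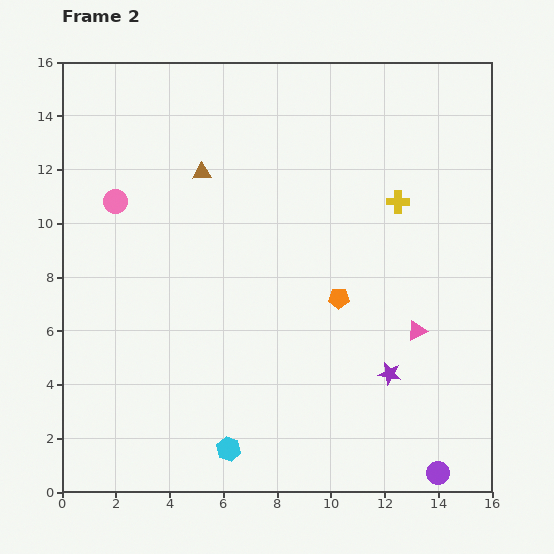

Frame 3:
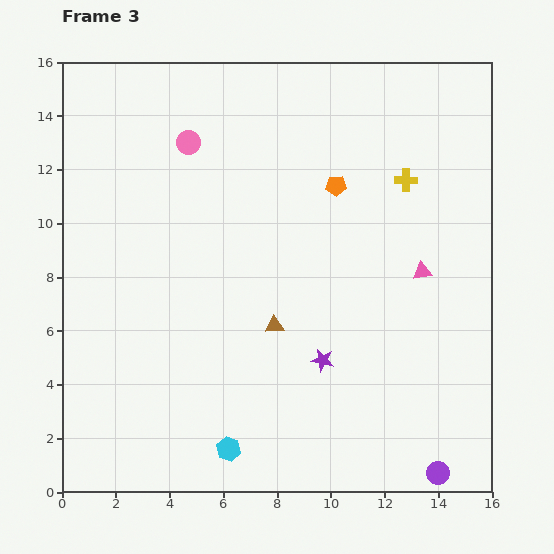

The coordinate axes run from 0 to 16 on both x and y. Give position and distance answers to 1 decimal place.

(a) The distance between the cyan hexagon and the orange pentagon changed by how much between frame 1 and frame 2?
+2.3

Distance in frame 1: 4.6. Distance in frame 2: 6.9.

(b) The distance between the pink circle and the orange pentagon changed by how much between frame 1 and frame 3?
-2.3

Distance in frame 1: 8.0. Distance in frame 3: 5.7.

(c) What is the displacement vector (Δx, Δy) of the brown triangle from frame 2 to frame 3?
(2.7, -5.7)

The brown triangle was at (5.2, 11.9) in frame 2 and (7.9, 6.2) in frame 3.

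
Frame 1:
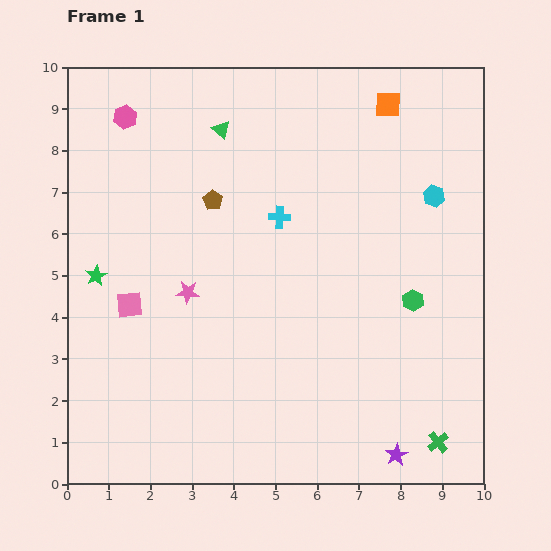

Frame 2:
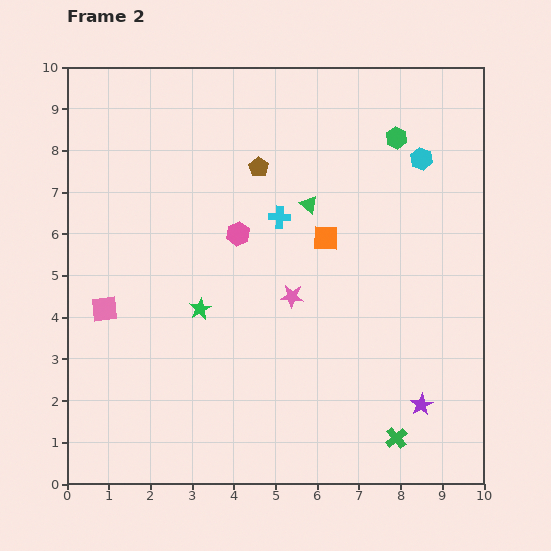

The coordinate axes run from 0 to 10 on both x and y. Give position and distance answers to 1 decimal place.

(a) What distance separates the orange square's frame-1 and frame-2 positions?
3.5

The orange square moved from (7.7, 9.1) to (6.2, 5.9), a distance of √(1.5² + 3.2²) ≈ 3.5.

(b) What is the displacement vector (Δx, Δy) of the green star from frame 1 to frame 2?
(2.5, -0.8)

The green star was at (0.7, 5.0) in frame 1 and (3.2, 4.2) in frame 2.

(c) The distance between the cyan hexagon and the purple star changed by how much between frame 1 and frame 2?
-0.4

Distance in frame 1: 6.3. Distance in frame 2: 5.9.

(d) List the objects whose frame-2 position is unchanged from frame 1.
the cyan cross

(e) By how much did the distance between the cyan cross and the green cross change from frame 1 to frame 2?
-0.6

Distance in frame 1: 6.6. Distance in frame 2: 6.0.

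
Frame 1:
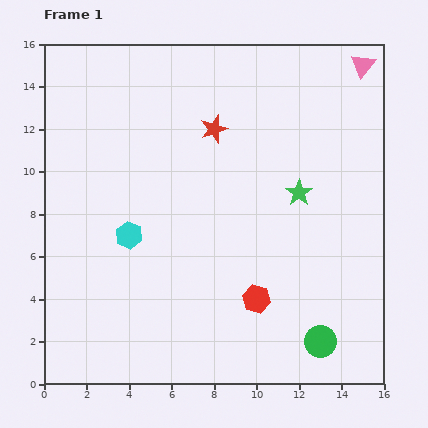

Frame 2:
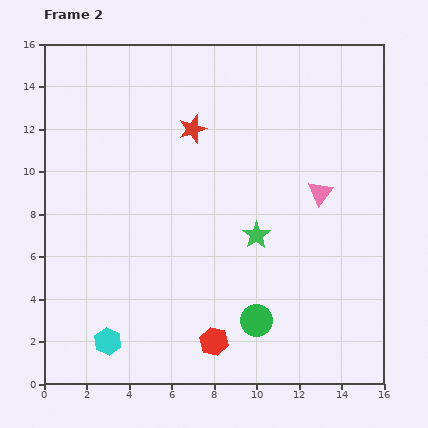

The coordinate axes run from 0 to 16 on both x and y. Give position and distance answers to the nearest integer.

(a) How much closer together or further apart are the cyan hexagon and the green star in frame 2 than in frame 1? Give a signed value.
+1

Distance in frame 1: 8. Distance in frame 2: 9.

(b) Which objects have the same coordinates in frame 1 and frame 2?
none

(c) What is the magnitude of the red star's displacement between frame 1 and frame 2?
1

The red star moved from (8, 12) to (7, 12), a distance of √(1² + 0²) ≈ 1.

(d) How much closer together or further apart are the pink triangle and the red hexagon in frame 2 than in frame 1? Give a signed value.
-3

Distance in frame 1: 12. Distance in frame 2: 9.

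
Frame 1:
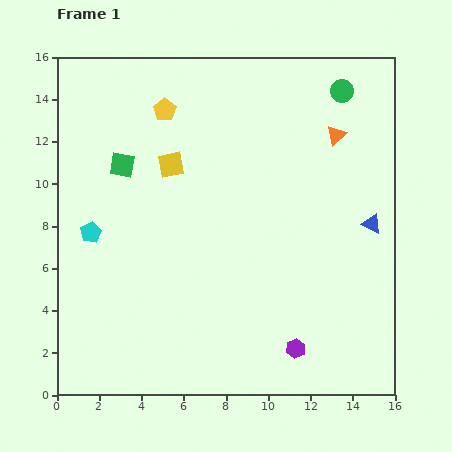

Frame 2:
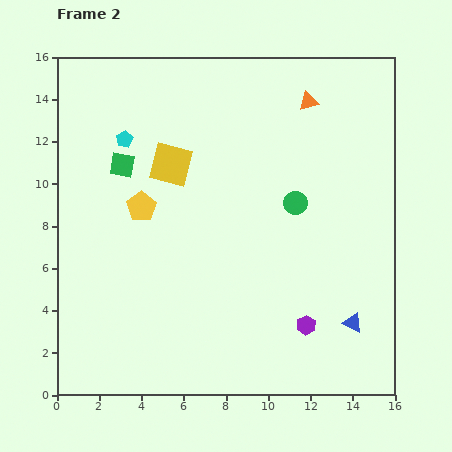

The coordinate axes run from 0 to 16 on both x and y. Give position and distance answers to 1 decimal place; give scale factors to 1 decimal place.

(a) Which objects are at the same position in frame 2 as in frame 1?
the green square, the yellow square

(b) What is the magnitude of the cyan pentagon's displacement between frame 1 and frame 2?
4.7

The cyan pentagon moved from (1.6, 7.7) to (3.2, 12.1), a distance of √(1.6² + 4.4²) ≈ 4.7.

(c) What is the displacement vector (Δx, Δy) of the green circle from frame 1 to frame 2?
(-2.2, -5.3)

The green circle was at (13.5, 14.4) in frame 1 and (11.3, 9.1) in frame 2.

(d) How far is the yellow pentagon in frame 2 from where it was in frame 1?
4.7

The yellow pentagon moved from (5.1, 13.5) to (4.0, 8.9), a distance of √(1.1² + 4.6²) ≈ 4.7.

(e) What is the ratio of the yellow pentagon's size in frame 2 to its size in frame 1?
1.3×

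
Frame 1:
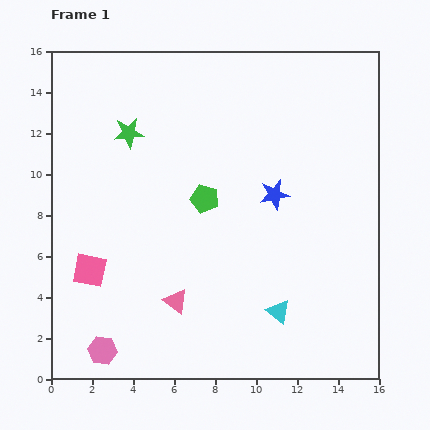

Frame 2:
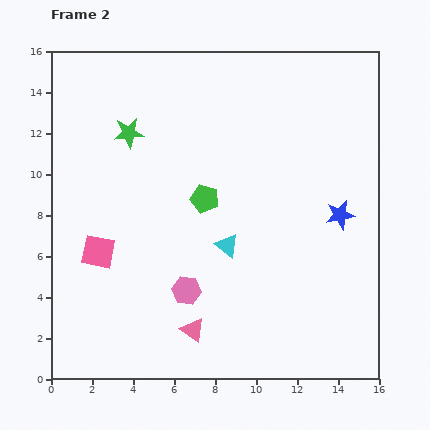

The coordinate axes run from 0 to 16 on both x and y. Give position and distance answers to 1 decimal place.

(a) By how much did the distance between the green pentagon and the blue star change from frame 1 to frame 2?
+3.2

Distance in frame 1: 3.4. Distance in frame 2: 6.6.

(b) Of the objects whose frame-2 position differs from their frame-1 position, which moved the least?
the pink square

(moved 1.0)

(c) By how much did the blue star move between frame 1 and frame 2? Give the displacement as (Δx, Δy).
(3.2, -1.0)

The blue star was at (10.9, 9.0) in frame 1 and (14.1, 8.0) in frame 2.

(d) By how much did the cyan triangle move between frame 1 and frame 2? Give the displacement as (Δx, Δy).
(-2.5, 3.2)

The cyan triangle was at (11.1, 3.3) in frame 1 and (8.6, 6.5) in frame 2.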